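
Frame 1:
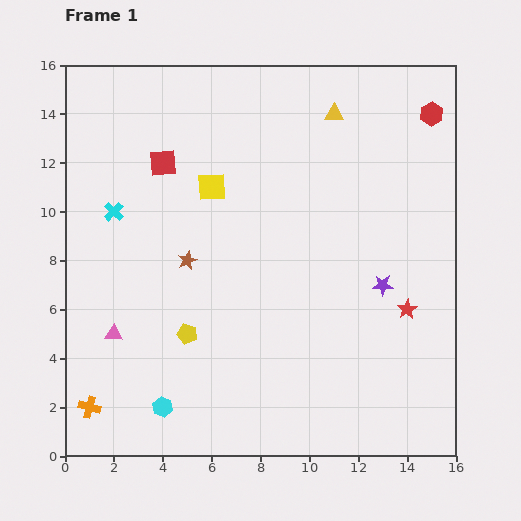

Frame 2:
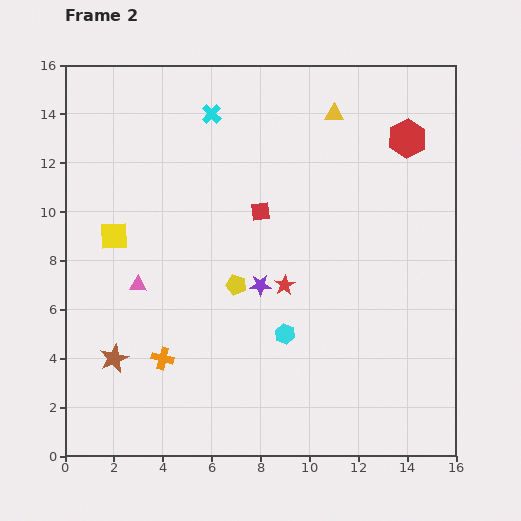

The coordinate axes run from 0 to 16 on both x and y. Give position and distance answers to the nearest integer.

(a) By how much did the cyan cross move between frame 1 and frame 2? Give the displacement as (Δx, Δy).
(4, 4)

The cyan cross was at (2, 10) in frame 1 and (6, 14) in frame 2.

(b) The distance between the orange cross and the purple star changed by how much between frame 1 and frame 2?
-8

Distance in frame 1: 13. Distance in frame 2: 5.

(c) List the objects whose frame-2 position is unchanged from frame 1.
the yellow triangle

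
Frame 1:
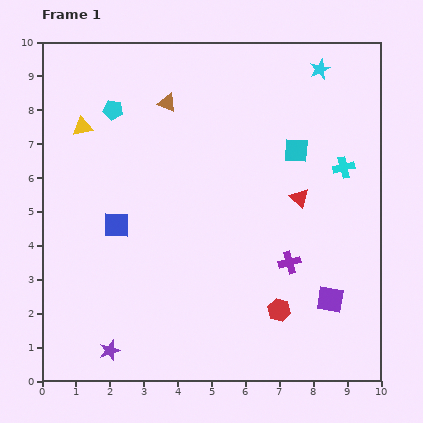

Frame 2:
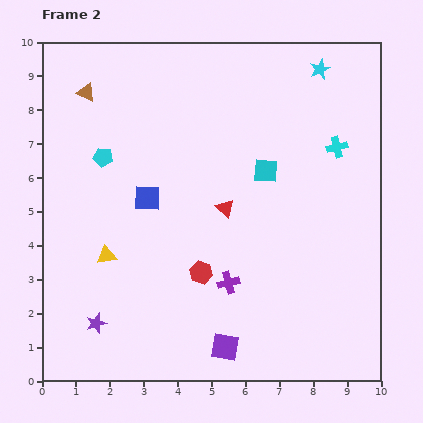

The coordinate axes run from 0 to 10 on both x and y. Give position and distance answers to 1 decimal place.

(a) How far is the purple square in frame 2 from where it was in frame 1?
3.4

The purple square moved from (8.5, 2.4) to (5.4, 1.0), a distance of √(3.1² + 1.4²) ≈ 3.4.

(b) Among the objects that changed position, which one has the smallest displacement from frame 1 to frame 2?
the cyan cross

(moved 0.6)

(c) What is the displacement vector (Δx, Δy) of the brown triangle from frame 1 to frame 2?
(-2.4, 0.3)

The brown triangle was at (3.7, 8.2) in frame 1 and (1.3, 8.5) in frame 2.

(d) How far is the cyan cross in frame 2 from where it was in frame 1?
0.6

The cyan cross moved from (8.9, 6.3) to (8.7, 6.9), a distance of √(0.2² + 0.6²) ≈ 0.6.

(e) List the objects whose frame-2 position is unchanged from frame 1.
the cyan star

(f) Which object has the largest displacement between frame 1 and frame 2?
the yellow triangle

(moved 3.9; next 3.4)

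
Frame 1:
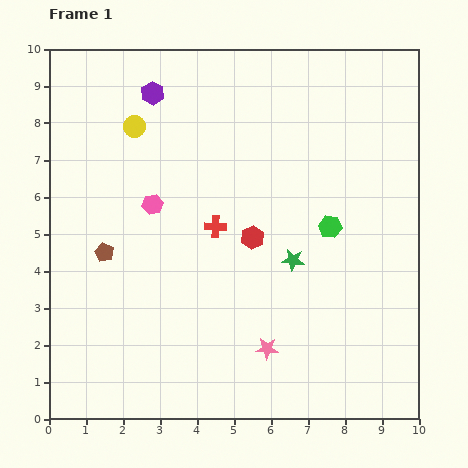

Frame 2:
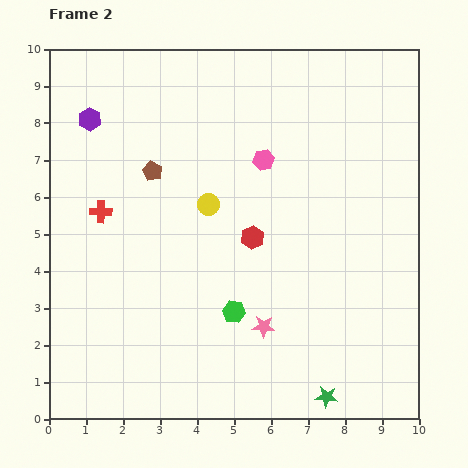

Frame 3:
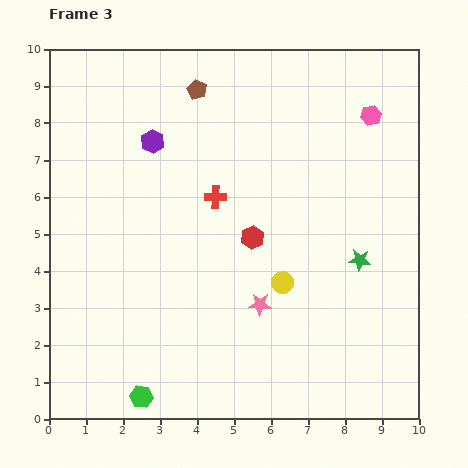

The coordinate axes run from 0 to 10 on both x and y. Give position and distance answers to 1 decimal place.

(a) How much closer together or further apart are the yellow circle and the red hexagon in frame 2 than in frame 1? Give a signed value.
-2.9

Distance in frame 1: 4.4. Distance in frame 2: 1.5.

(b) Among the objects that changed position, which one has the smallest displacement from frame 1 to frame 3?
the red cross

(moved 0.8)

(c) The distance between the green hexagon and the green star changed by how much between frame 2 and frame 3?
+3.6

Distance in frame 2: 3.4. Distance in frame 3: 7.0.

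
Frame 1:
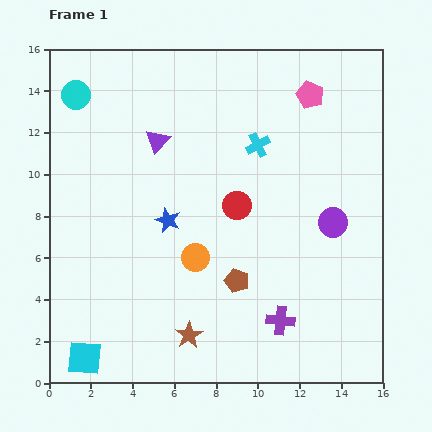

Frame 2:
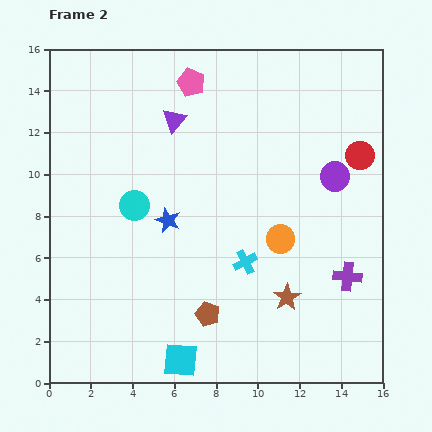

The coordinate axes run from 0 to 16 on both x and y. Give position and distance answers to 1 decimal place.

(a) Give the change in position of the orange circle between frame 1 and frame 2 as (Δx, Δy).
(4.1, 0.9)

The orange circle was at (7.0, 6.0) in frame 1 and (11.1, 6.9) in frame 2.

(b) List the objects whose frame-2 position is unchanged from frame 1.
the blue star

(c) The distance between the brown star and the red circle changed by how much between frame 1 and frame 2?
+1.0

Distance in frame 1: 6.6. Distance in frame 2: 7.6.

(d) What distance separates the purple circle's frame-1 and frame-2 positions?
2.2

The purple circle moved from (13.6, 7.7) to (13.7, 9.9), a distance of √(0.1² + 2.2²) ≈ 2.2.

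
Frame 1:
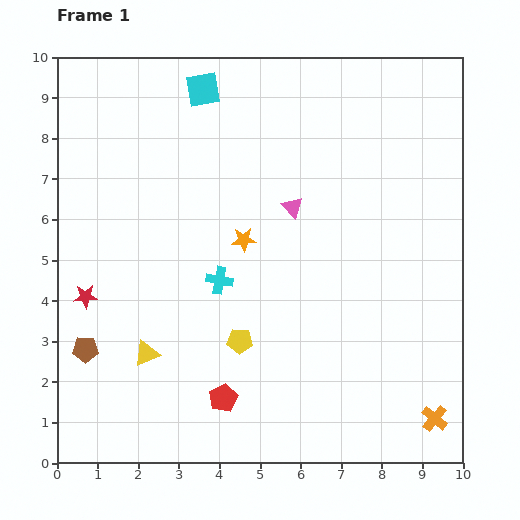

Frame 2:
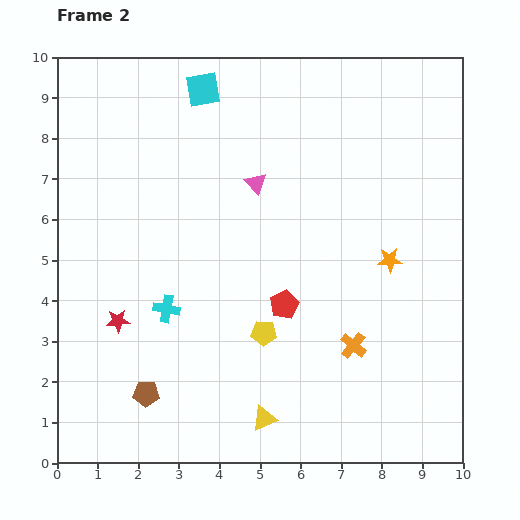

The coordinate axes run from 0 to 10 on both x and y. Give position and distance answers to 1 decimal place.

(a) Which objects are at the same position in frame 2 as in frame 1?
the cyan square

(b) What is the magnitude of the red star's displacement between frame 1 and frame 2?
1.0

The red star moved from (0.7, 4.1) to (1.5, 3.5), a distance of √(0.8² + 0.6²) ≈ 1.0.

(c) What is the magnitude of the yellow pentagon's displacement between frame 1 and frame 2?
0.6

The yellow pentagon moved from (4.5, 3.0) to (5.1, 3.2), a distance of √(0.6² + 0.2²) ≈ 0.6.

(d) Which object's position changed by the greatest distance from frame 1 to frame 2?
the orange star

(moved 3.6; next 3.3)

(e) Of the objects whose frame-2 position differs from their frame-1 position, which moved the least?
the yellow pentagon

(moved 0.6)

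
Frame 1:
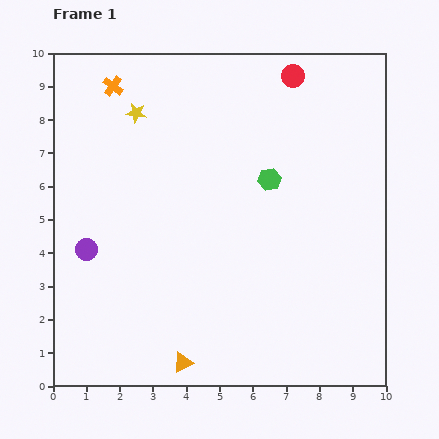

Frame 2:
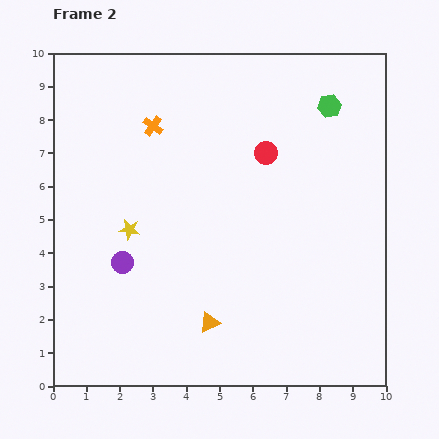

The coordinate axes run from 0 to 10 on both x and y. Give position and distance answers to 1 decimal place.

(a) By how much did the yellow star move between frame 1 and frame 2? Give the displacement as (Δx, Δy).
(-0.2, -3.5)

The yellow star was at (2.5, 8.2) in frame 1 and (2.3, 4.7) in frame 2.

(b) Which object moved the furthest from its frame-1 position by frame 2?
the yellow star

(moved 3.5; next 2.8)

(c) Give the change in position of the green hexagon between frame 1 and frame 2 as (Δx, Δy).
(1.8, 2.2)

The green hexagon was at (6.5, 6.2) in frame 1 and (8.3, 8.4) in frame 2.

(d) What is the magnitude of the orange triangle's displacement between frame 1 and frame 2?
1.4

The orange triangle moved from (3.9, 0.7) to (4.7, 1.9), a distance of √(0.8² + 1.2²) ≈ 1.4.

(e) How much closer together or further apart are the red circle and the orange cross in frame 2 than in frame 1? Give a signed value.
-1.9

Distance in frame 1: 5.4. Distance in frame 2: 3.5.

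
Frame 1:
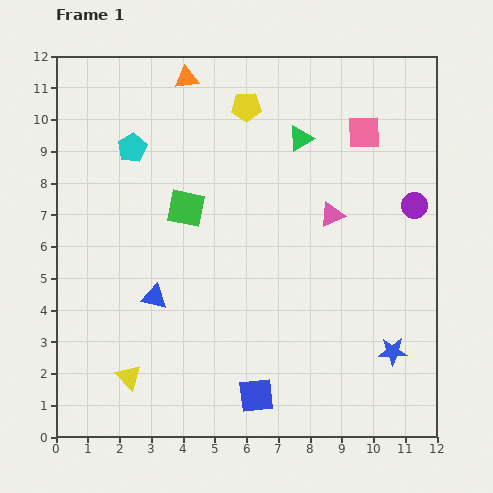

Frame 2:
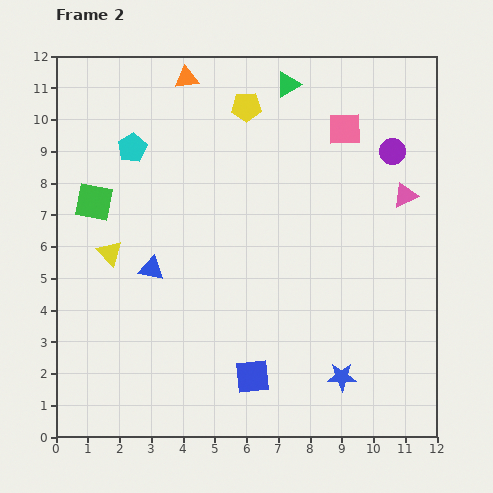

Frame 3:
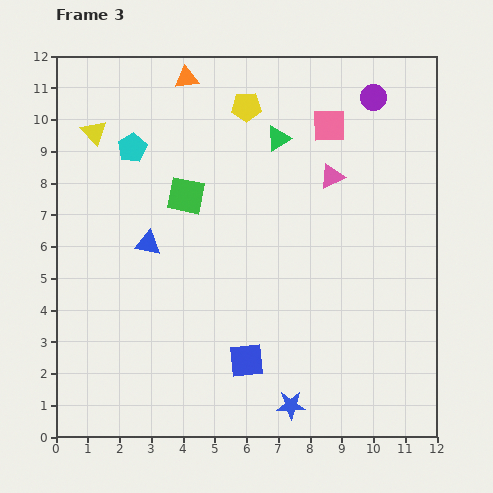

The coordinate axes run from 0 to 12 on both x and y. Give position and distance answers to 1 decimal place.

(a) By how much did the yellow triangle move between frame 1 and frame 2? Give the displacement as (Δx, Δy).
(-0.6, 3.9)

The yellow triangle was at (2.3, 1.9) in frame 1 and (1.7, 5.8) in frame 2.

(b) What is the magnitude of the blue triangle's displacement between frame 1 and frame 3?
1.7

The blue triangle moved from (3.1, 4.4) to (2.9, 6.1), a distance of √(0.2² + 1.7²) ≈ 1.7.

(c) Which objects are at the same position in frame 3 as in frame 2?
the cyan pentagon, the yellow pentagon, the orange triangle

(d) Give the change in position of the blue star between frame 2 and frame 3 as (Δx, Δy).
(-1.6, -0.9)

The blue star was at (9.0, 1.9) in frame 2 and (7.4, 1.0) in frame 3.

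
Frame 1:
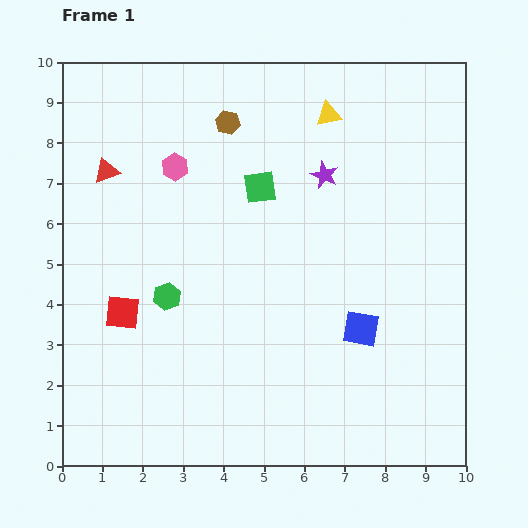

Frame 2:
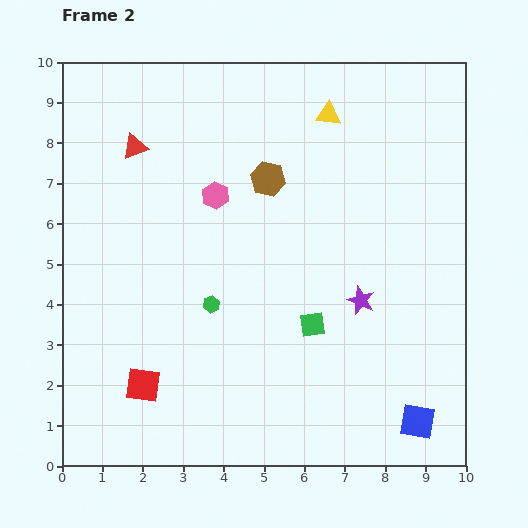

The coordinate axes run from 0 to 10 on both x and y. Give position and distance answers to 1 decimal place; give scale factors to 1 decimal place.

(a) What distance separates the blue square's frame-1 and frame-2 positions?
2.7

The blue square moved from (7.4, 3.4) to (8.8, 1.1), a distance of √(1.4² + 2.3²) ≈ 2.7.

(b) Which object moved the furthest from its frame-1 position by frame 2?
the green square

(moved 3.6; next 3.2)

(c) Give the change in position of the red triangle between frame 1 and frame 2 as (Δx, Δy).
(0.7, 0.6)

The red triangle was at (1.1, 7.3) in frame 1 and (1.8, 7.9) in frame 2.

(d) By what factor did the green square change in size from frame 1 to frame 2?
0.8×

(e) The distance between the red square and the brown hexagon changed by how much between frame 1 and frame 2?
+0.6

Distance in frame 1: 5.4. Distance in frame 2: 6.0.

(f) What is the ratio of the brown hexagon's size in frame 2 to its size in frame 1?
1.4×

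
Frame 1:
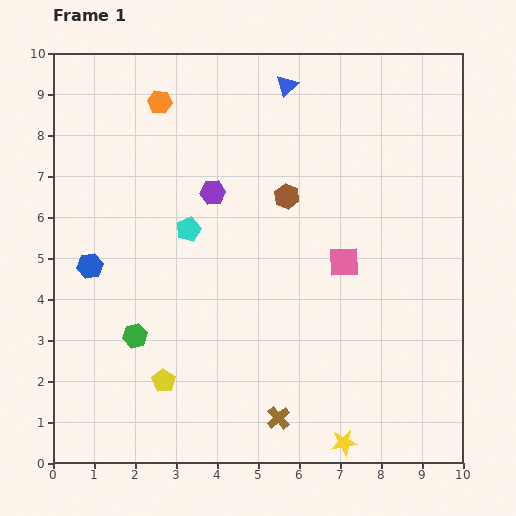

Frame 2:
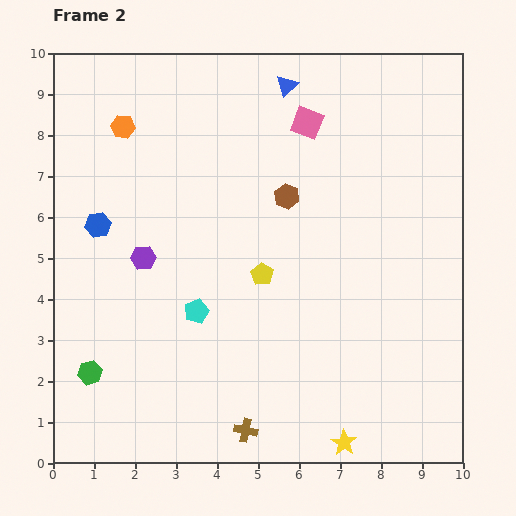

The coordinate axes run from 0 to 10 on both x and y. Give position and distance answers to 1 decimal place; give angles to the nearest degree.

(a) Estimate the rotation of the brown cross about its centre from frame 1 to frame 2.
38° counter-clockwise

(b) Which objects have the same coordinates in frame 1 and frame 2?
the brown hexagon, the blue triangle, the yellow star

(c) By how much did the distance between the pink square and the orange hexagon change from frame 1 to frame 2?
-1.5

Distance in frame 1: 6.0. Distance in frame 2: 4.5.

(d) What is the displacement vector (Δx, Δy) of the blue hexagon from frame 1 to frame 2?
(0.2, 1.0)

The blue hexagon was at (0.9, 4.8) in frame 1 and (1.1, 5.8) in frame 2.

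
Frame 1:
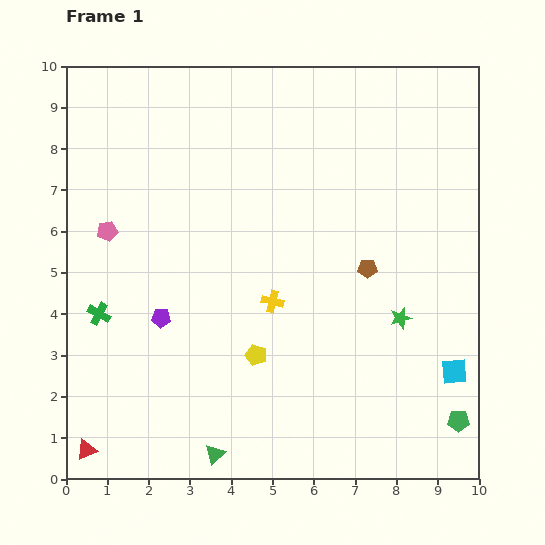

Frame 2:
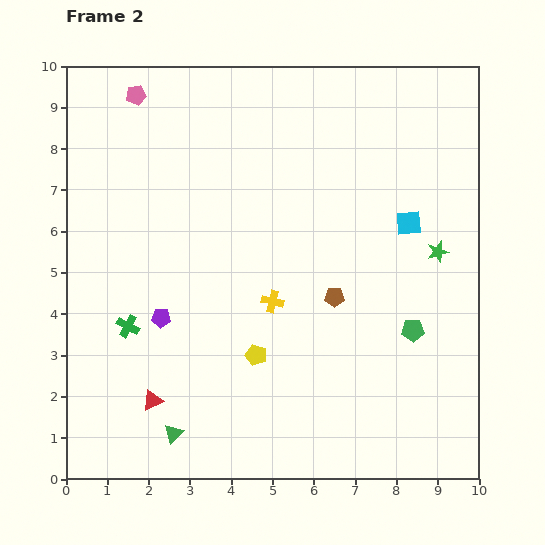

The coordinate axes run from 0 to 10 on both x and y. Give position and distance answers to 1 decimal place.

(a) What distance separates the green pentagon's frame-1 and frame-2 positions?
2.5

The green pentagon moved from (9.5, 1.4) to (8.4, 3.6), a distance of √(1.1² + 2.2²) ≈ 2.5.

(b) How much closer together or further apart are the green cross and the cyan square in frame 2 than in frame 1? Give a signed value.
-1.5

Distance in frame 1: 8.7. Distance in frame 2: 7.2.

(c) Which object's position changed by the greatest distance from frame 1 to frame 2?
the cyan square

(moved 3.8; next 3.4)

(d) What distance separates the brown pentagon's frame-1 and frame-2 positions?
1.1

The brown pentagon moved from (7.3, 5.1) to (6.5, 4.4), a distance of √(0.8² + 0.7²) ≈ 1.1.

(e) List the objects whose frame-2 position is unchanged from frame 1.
the yellow pentagon, the yellow cross, the purple pentagon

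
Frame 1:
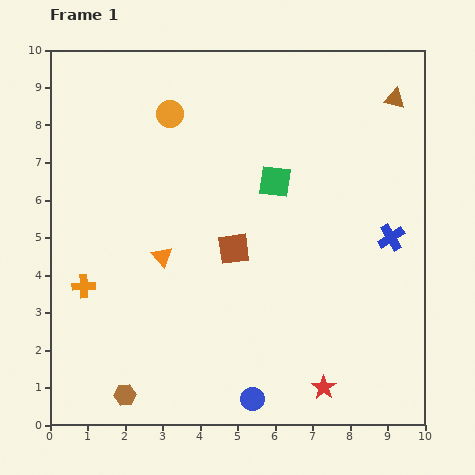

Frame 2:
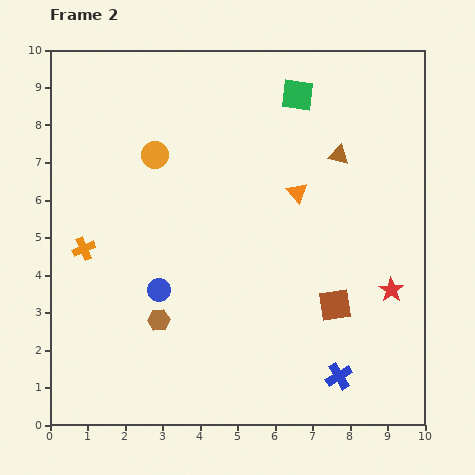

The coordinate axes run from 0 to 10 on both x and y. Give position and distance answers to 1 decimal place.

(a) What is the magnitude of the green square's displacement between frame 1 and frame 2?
2.4

The green square moved from (6.0, 6.5) to (6.6, 8.8), a distance of √(0.6² + 2.3²) ≈ 2.4.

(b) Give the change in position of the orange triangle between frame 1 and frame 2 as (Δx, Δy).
(3.6, 1.7)

The orange triangle was at (3.0, 4.5) in frame 1 and (6.6, 6.2) in frame 2.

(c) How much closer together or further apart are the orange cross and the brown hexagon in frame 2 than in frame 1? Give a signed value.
-0.3

Distance in frame 1: 3.1. Distance in frame 2: 2.8.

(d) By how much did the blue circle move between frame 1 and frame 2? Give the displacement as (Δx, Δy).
(-2.5, 2.9)

The blue circle was at (5.4, 0.7) in frame 1 and (2.9, 3.6) in frame 2.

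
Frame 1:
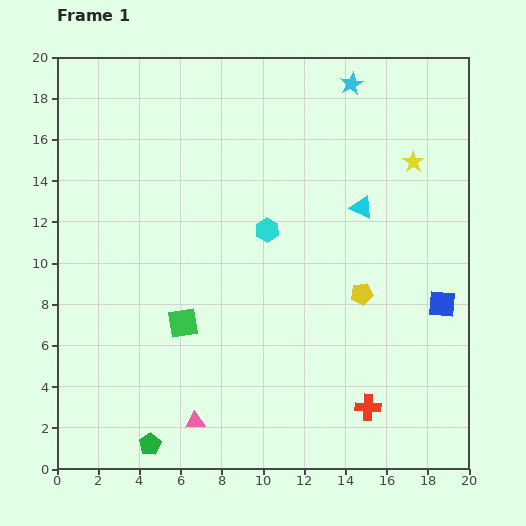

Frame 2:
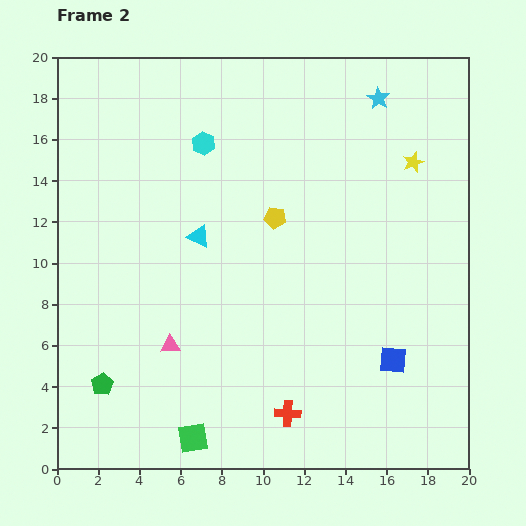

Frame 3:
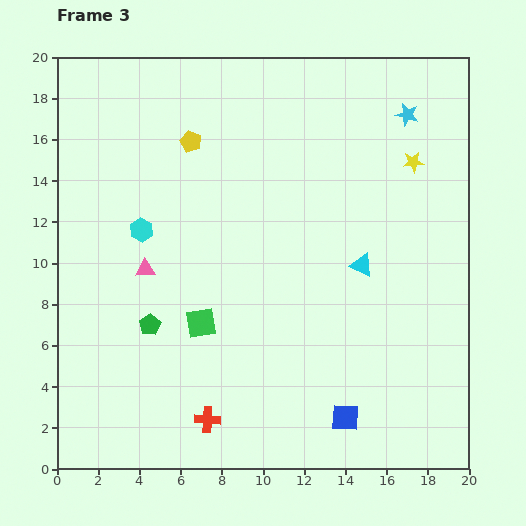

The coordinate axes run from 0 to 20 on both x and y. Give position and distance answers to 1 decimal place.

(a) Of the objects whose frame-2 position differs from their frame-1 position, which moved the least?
the cyan star

(moved 1.5)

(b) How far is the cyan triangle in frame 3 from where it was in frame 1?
2.8

The cyan triangle moved from (14.8, 12.7) to (14.8, 9.9), a distance of √(0.0² + 2.8²) ≈ 2.8.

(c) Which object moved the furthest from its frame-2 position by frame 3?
the cyan triangle

(moved 8.0; next 5.6)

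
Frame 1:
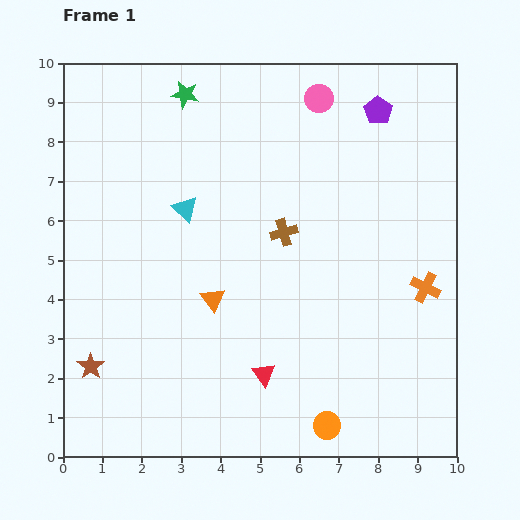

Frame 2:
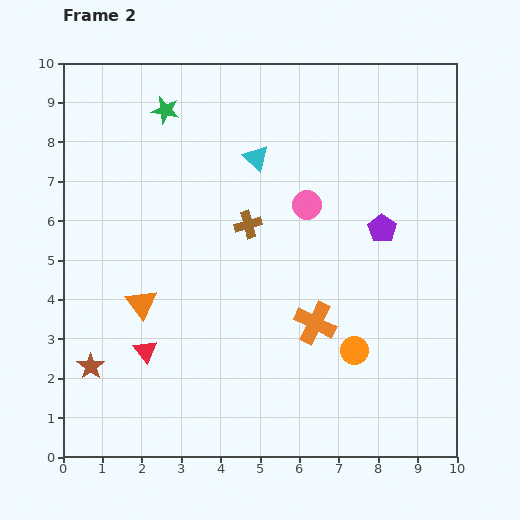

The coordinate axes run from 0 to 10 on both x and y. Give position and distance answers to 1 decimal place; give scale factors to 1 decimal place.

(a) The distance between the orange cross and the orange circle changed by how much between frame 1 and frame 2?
-3.1

Distance in frame 1: 4.3. Distance in frame 2: 1.2.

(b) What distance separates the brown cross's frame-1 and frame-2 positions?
0.9

The brown cross moved from (5.6, 5.7) to (4.7, 5.9), a distance of √(0.9² + 0.2²) ≈ 0.9.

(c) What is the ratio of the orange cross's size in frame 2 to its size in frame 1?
1.4×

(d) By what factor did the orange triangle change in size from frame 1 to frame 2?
1.3×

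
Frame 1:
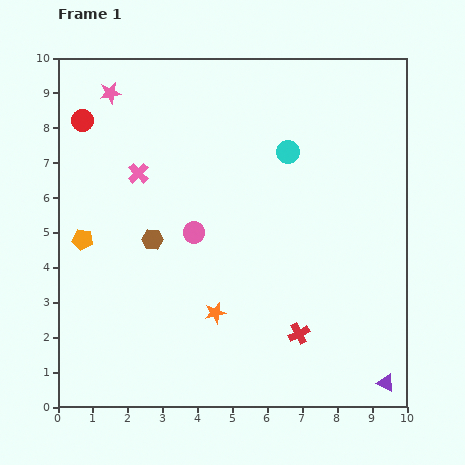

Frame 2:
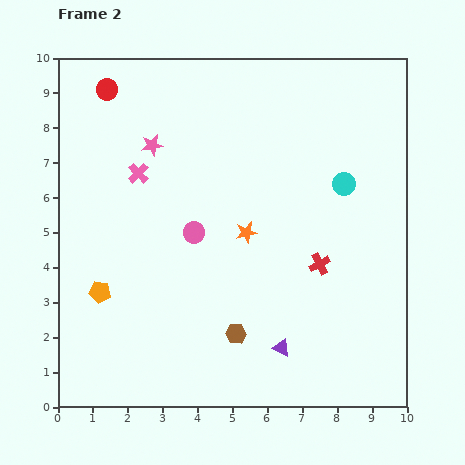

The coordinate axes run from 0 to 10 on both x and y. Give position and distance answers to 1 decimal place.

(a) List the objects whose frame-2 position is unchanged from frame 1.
the pink cross, the pink circle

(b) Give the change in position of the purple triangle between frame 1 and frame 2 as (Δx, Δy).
(-3.0, 1.0)

The purple triangle was at (9.4, 0.7) in frame 1 and (6.4, 1.7) in frame 2.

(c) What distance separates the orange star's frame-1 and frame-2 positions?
2.5

The orange star moved from (4.5, 2.7) to (5.4, 5.0), a distance of √(0.9² + 2.3²) ≈ 2.5.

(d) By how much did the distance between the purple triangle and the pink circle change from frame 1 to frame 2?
-2.9

Distance in frame 1: 7.0. Distance in frame 2: 4.1.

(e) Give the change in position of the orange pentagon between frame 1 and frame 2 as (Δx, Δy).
(0.5, -1.5)

The orange pentagon was at (0.7, 4.8) in frame 1 and (1.2, 3.3) in frame 2.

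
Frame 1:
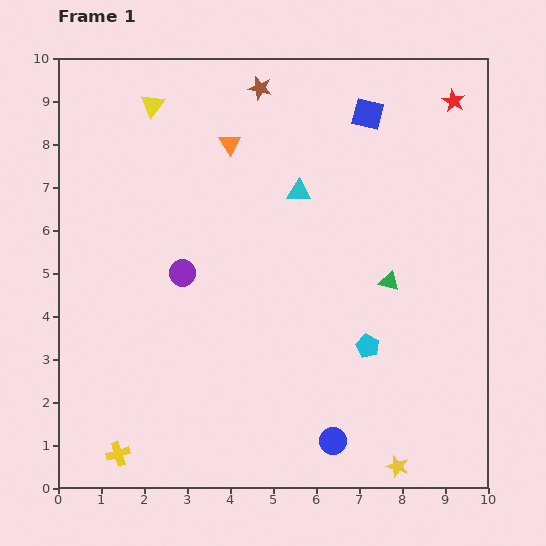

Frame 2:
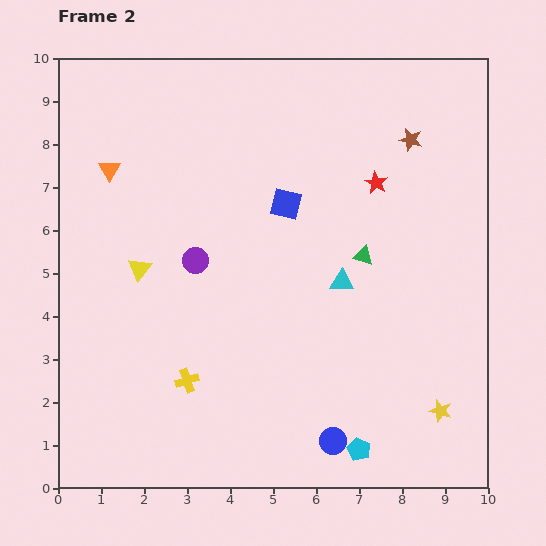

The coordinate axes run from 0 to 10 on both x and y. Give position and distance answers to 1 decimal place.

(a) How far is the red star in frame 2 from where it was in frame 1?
2.6

The red star moved from (9.2, 9.0) to (7.4, 7.1), a distance of √(1.8² + 1.9²) ≈ 2.6.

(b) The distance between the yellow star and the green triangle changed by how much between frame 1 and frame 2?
-0.3

Distance in frame 1: 4.3. Distance in frame 2: 4.0.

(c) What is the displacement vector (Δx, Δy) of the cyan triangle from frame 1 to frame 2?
(1.0, -2.1)

The cyan triangle was at (5.6, 6.9) in frame 1 and (6.6, 4.8) in frame 2.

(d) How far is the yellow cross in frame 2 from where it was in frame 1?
2.3

The yellow cross moved from (1.4, 0.8) to (3.0, 2.5), a distance of √(1.6² + 1.7²) ≈ 2.3.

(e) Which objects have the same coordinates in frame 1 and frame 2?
the blue circle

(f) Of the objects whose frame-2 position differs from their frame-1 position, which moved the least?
the purple circle

(moved 0.4)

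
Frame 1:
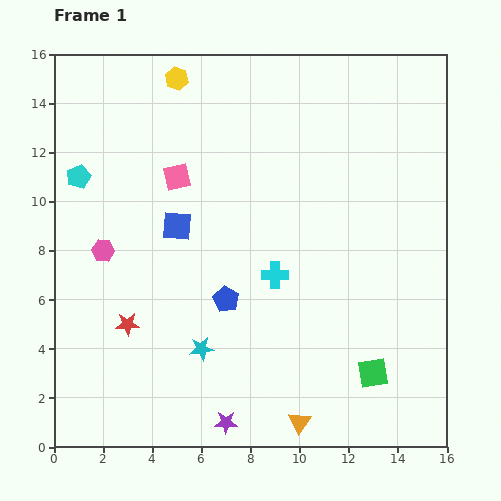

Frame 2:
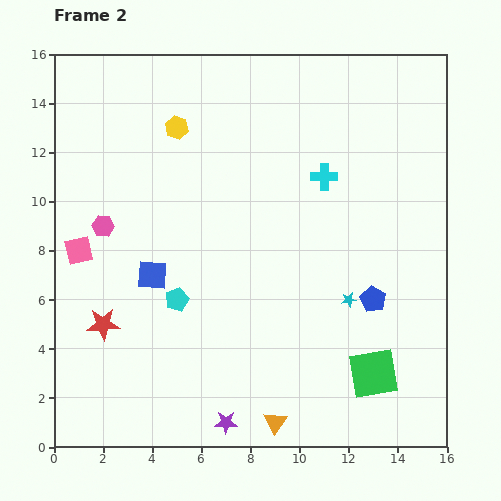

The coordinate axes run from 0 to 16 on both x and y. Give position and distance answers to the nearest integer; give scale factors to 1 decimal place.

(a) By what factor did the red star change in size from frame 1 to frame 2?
1.4×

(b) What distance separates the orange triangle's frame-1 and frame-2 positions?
1

The orange triangle moved from (10, 1) to (9, 1), a distance of √(1² + 0²) ≈ 1.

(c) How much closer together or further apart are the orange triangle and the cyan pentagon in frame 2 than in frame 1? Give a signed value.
-7

Distance in frame 1: 13. Distance in frame 2: 6.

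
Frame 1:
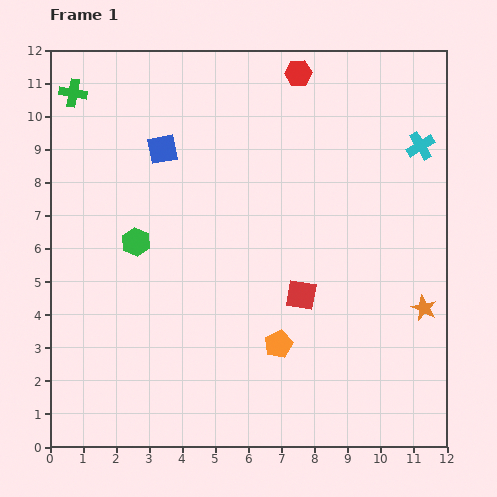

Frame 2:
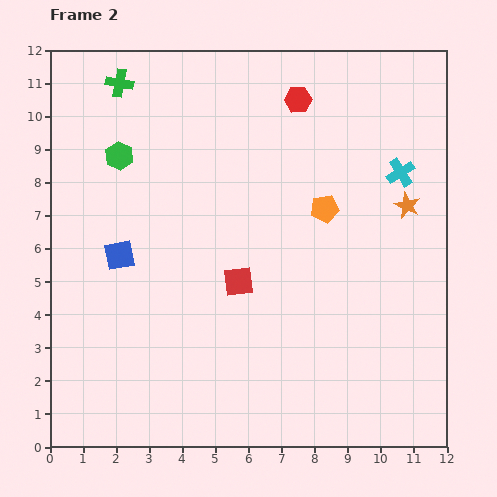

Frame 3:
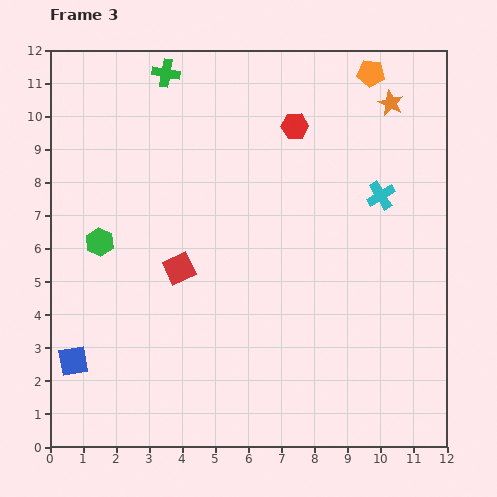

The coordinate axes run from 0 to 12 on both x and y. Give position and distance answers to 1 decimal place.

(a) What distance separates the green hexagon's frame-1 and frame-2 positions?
2.6

The green hexagon moved from (2.6, 6.2) to (2.1, 8.8), a distance of √(0.5² + 2.6²) ≈ 2.6.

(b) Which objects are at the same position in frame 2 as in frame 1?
none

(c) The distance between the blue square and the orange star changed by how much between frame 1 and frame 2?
-0.4

Distance in frame 1: 9.2. Distance in frame 2: 8.8.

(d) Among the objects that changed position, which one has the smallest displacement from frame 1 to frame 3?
the green hexagon

(moved 1.1)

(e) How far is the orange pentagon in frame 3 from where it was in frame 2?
4.3

The orange pentagon moved from (8.3, 7.2) to (9.7, 11.3), a distance of √(1.4² + 4.1²) ≈ 4.3.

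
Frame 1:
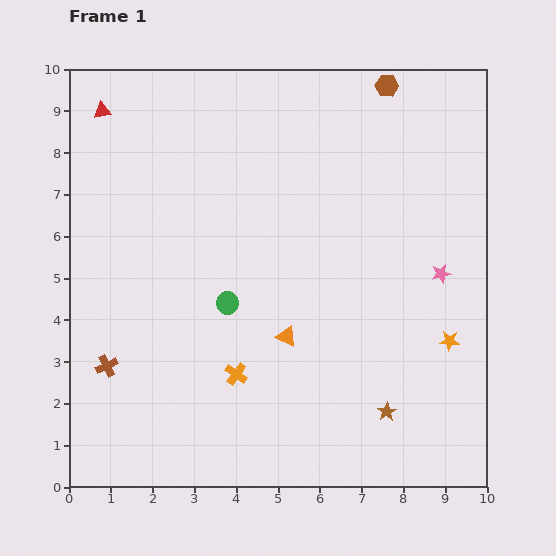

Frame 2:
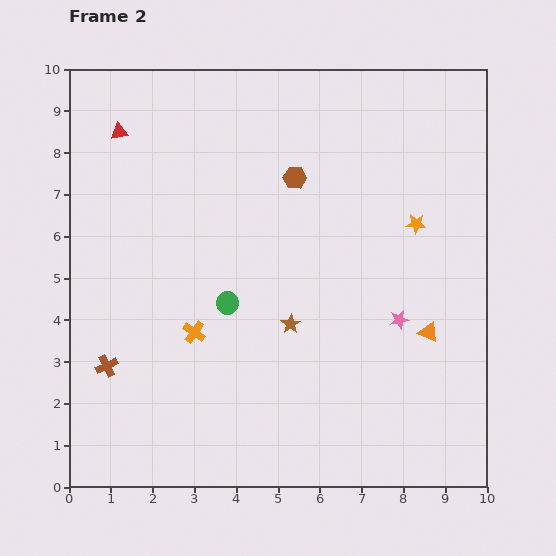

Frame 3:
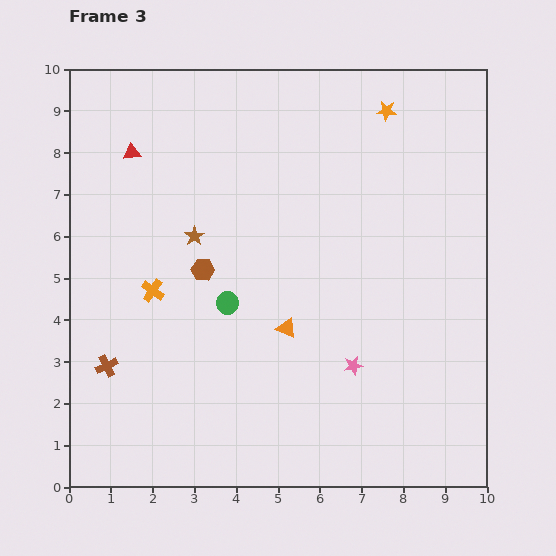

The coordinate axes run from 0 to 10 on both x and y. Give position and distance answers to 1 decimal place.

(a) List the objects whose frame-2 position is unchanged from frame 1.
the brown cross, the green circle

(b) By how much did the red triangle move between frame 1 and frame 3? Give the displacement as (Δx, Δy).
(0.7, -1.0)

The red triangle was at (0.8, 9.0) in frame 1 and (1.5, 8.0) in frame 3.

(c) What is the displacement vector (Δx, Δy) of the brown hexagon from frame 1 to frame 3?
(-4.4, -4.4)

The brown hexagon was at (7.6, 9.6) in frame 1 and (3.2, 5.2) in frame 3.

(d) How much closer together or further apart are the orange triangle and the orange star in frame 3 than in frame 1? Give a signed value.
+1.8

Distance in frame 1: 3.9. Distance in frame 3: 5.7.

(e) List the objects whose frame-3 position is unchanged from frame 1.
the brown cross, the green circle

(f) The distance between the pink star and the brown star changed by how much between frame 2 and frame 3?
+2.3

Distance in frame 2: 2.6. Distance in frame 3: 4.9.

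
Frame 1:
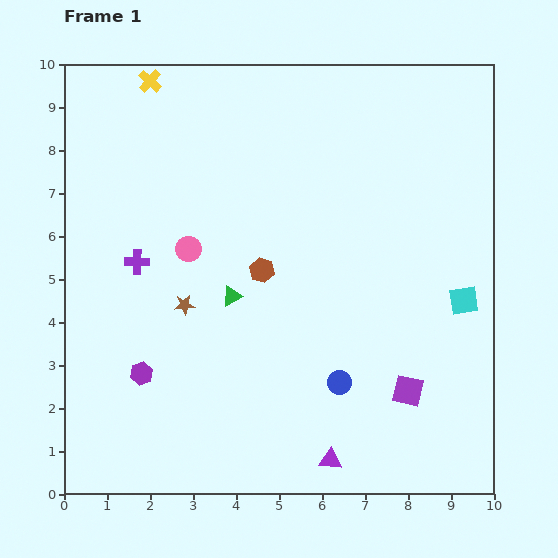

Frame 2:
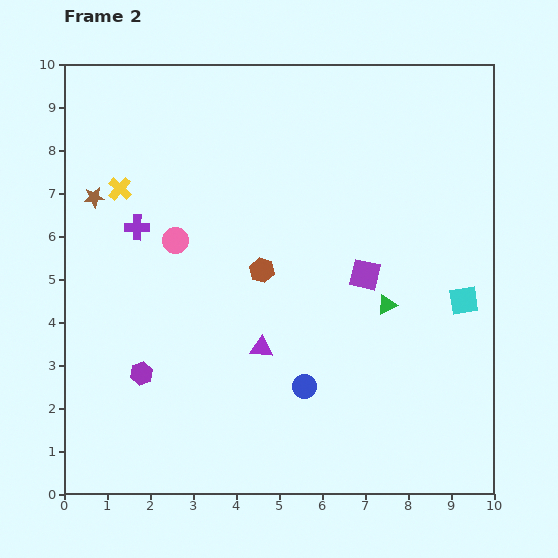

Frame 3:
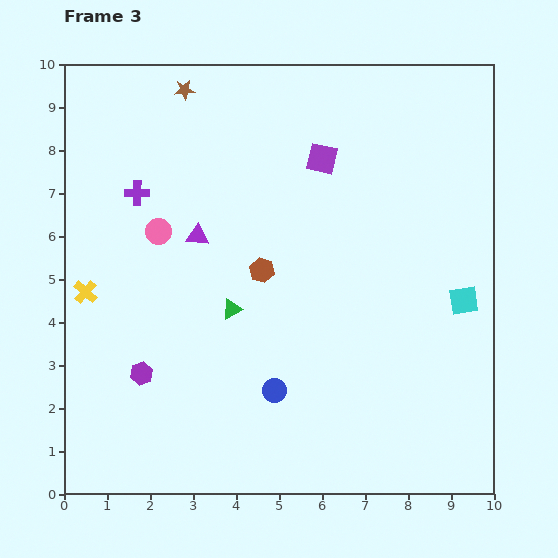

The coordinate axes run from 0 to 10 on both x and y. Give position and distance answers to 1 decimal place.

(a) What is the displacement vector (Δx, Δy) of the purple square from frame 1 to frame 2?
(-1.0, 2.7)

The purple square was at (8.0, 2.4) in frame 1 and (7.0, 5.1) in frame 2.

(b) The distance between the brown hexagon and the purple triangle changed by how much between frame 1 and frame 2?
-2.9

Distance in frame 1: 4.7. Distance in frame 2: 1.8.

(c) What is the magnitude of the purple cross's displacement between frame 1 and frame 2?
0.8

The purple cross moved from (1.7, 5.4) to (1.7, 6.2), a distance of √(0.0² + 0.8²) ≈ 0.8.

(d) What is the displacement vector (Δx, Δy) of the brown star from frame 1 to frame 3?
(0.0, 5.0)

The brown star was at (2.8, 4.4) in frame 1 and (2.8, 9.4) in frame 3.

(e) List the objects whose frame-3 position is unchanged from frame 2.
the purple hexagon, the cyan square, the brown hexagon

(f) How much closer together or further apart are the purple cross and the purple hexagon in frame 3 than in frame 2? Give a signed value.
+0.8

Distance in frame 2: 3.4. Distance in frame 3: 4.2.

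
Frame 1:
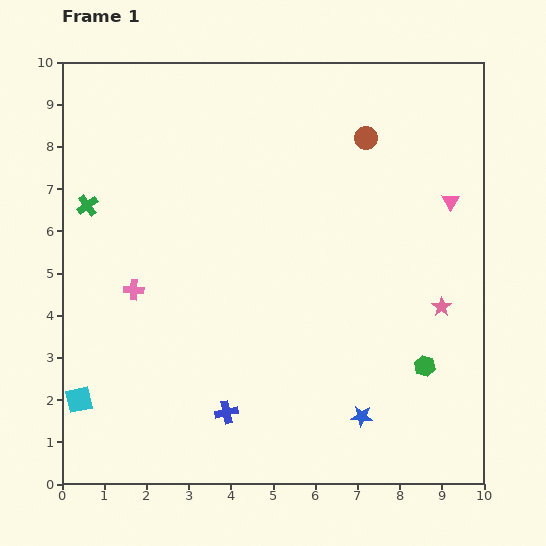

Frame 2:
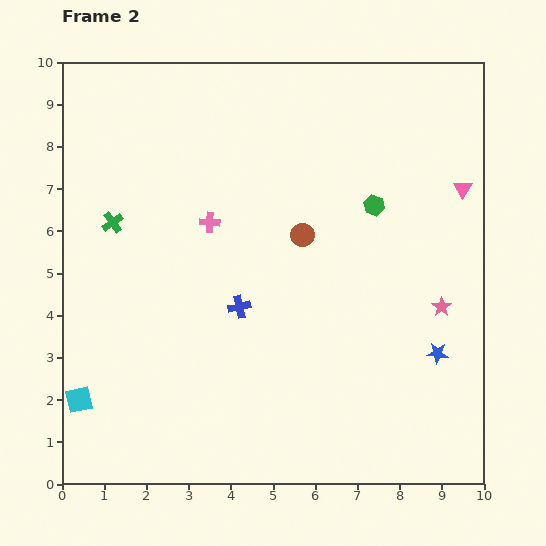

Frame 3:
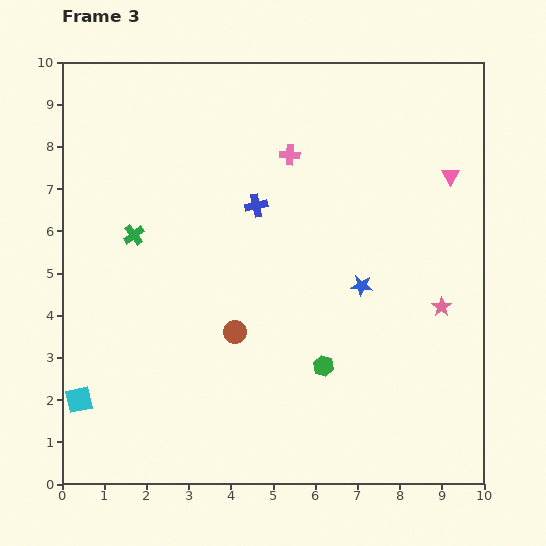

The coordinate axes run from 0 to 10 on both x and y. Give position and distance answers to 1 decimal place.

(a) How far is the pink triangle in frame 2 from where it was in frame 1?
0.4

The pink triangle moved from (9.2, 6.7) to (9.5, 7.0), a distance of √(0.3² + 0.3²) ≈ 0.4.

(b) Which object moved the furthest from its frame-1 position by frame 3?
the brown circle

(moved 5.5; next 4.9)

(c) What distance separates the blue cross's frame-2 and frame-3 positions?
2.4

The blue cross moved from (4.2, 4.2) to (4.6, 6.6), a distance of √(0.4² + 2.4²) ≈ 2.4.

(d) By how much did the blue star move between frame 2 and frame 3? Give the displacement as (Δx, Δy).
(-1.8, 1.6)

The blue star was at (8.9, 3.1) in frame 2 and (7.1, 4.7) in frame 3.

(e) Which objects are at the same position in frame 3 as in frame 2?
the pink star, the cyan square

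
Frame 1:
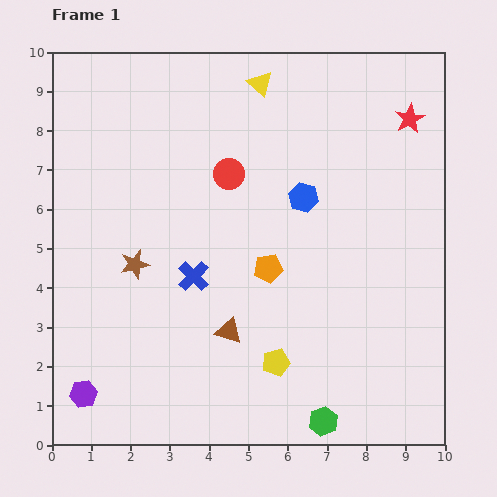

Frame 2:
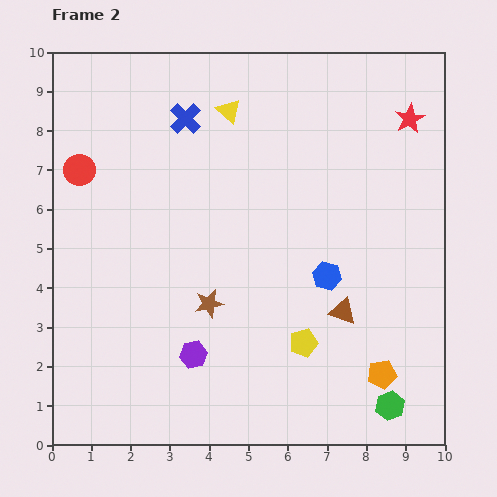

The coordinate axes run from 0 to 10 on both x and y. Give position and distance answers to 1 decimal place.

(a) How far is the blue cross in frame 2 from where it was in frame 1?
4.0

The blue cross moved from (3.6, 4.3) to (3.4, 8.3), a distance of √(0.2² + 4.0²) ≈ 4.0.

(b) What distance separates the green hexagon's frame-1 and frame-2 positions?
1.7

The green hexagon moved from (6.9, 0.6) to (8.6, 1.0), a distance of √(1.7² + 0.4²) ≈ 1.7.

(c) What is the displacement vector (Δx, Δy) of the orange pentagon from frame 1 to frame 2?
(2.9, -2.7)

The orange pentagon was at (5.5, 4.5) in frame 1 and (8.4, 1.8) in frame 2.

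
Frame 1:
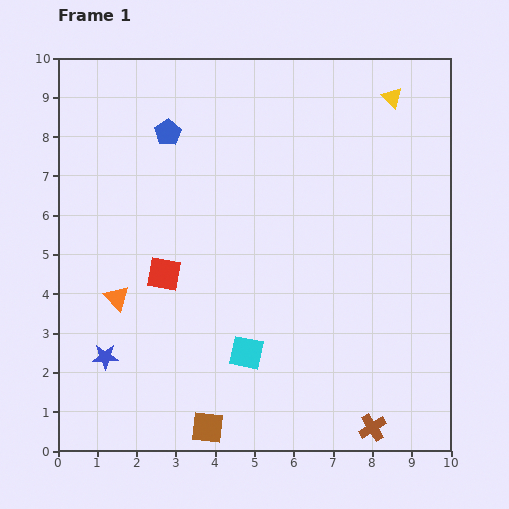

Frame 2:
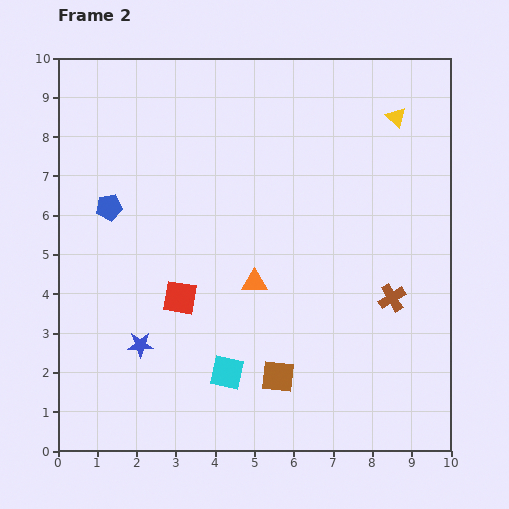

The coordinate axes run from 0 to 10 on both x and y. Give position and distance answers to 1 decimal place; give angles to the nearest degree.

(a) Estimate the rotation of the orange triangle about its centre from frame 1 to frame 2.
48° counter-clockwise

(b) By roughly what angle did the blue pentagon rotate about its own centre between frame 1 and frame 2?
25° clockwise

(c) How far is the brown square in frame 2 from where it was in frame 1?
2.2

The brown square moved from (3.8, 0.6) to (5.6, 1.9), a distance of √(1.8² + 1.3²) ≈ 2.2.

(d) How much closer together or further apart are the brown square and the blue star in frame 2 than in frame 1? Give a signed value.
+0.4

Distance in frame 1: 3.2. Distance in frame 2: 3.6.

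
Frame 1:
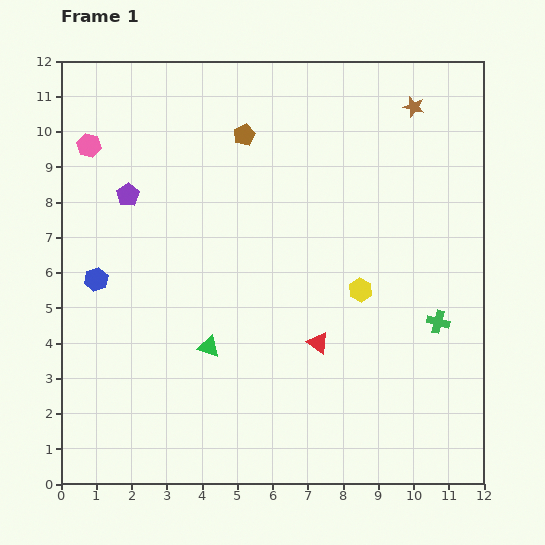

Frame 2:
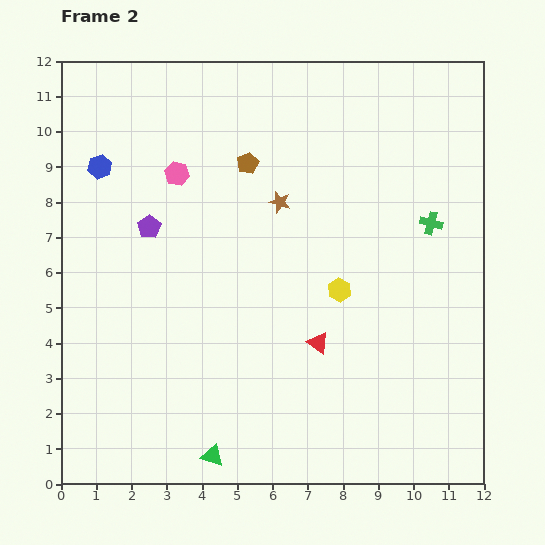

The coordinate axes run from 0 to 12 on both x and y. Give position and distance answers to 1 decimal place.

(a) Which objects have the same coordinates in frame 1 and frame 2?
the red triangle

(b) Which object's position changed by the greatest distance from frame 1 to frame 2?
the brown star

(moved 4.7; next 3.2)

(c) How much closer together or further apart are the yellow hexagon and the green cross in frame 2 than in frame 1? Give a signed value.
+0.8

Distance in frame 1: 2.4. Distance in frame 2: 3.2.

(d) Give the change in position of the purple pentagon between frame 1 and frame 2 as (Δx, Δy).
(0.6, -0.9)

The purple pentagon was at (1.9, 8.2) in frame 1 and (2.5, 7.3) in frame 2.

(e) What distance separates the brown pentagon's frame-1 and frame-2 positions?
0.8

The brown pentagon moved from (5.2, 9.9) to (5.3, 9.1), a distance of √(0.1² + 0.8²) ≈ 0.8.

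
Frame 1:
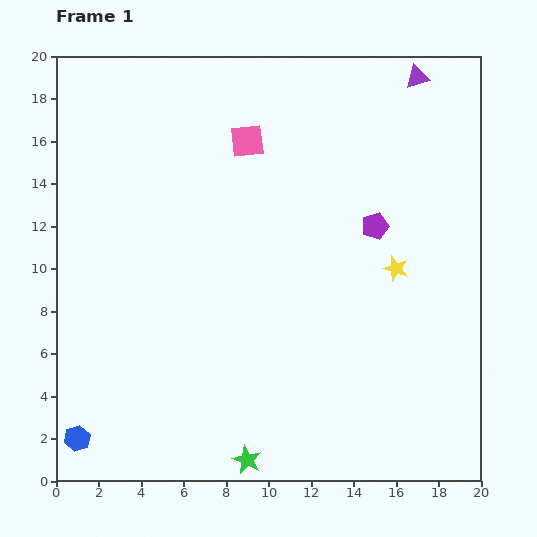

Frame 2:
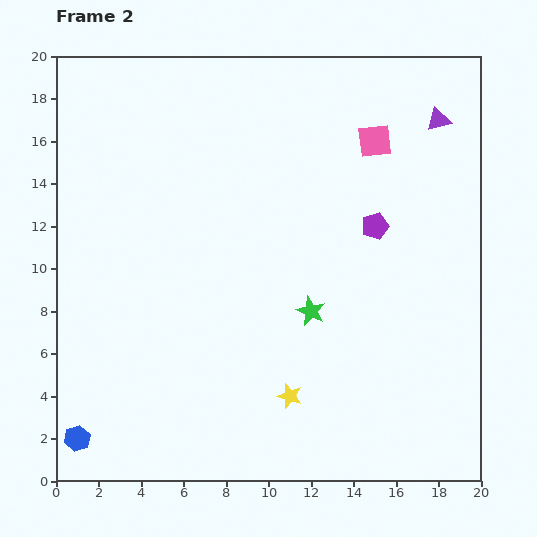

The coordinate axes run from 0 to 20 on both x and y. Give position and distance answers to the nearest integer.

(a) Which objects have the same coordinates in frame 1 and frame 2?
the blue hexagon, the purple pentagon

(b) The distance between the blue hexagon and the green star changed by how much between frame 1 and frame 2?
+5

Distance in frame 1: 8. Distance in frame 2: 13.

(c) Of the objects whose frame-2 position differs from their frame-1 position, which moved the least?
the purple triangle

(moved 2)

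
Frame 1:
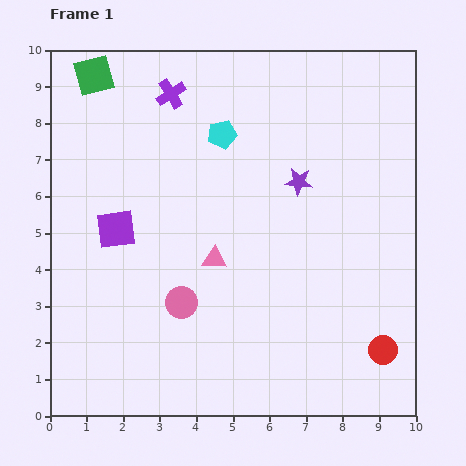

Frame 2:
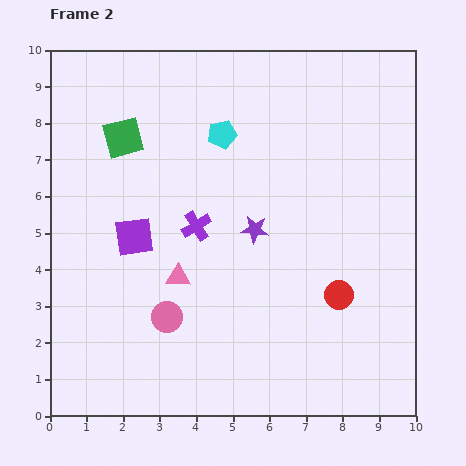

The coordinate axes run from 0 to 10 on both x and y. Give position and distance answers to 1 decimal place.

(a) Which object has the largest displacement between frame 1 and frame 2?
the purple cross

(moved 3.7; next 1.9)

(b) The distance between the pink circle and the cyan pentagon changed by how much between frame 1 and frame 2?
+0.5

Distance in frame 1: 4.7. Distance in frame 2: 5.2.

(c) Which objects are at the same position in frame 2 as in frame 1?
the cyan pentagon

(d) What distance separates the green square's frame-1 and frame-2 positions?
1.9

The green square moved from (1.2, 9.3) to (2.0, 7.6), a distance of √(0.8² + 1.7²) ≈ 1.9.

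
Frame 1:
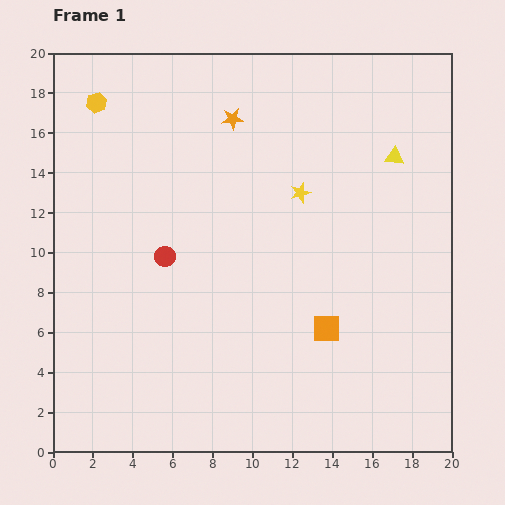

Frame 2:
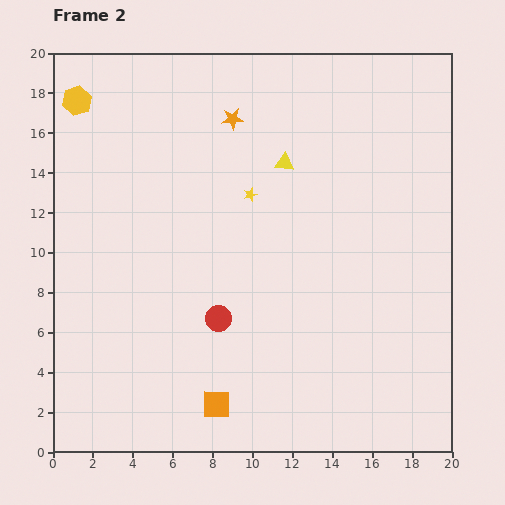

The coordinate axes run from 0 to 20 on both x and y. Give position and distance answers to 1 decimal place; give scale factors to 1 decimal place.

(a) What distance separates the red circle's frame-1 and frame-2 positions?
4.1

The red circle moved from (5.6, 9.8) to (8.3, 6.7), a distance of √(2.7² + 3.1²) ≈ 4.1.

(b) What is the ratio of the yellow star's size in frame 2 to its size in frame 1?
0.7×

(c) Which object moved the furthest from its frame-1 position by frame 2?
the orange square

(moved 6.7; next 5.5)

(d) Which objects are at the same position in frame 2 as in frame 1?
the orange star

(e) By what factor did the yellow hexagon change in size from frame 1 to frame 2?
1.4×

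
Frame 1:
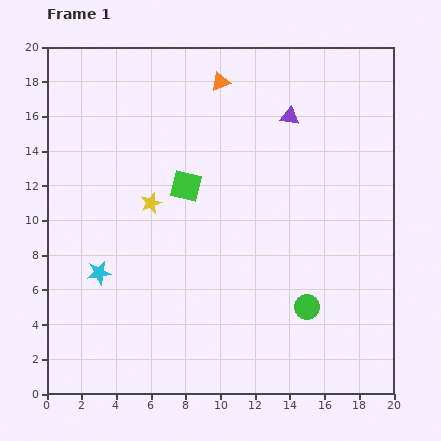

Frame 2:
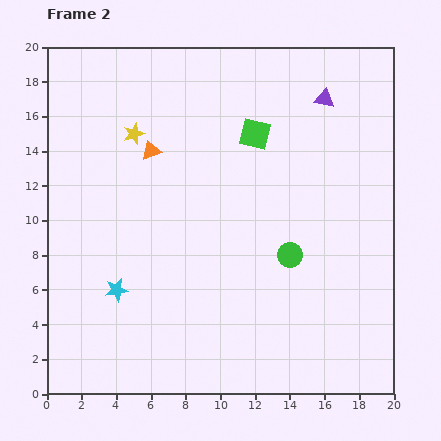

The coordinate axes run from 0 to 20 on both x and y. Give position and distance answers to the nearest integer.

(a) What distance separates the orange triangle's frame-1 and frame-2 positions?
6

The orange triangle moved from (10, 18) to (6, 14), a distance of √(4² + 4²) ≈ 6.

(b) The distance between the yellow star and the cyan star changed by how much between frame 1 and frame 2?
+4

Distance in frame 1: 5. Distance in frame 2: 9.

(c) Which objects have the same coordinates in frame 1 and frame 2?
none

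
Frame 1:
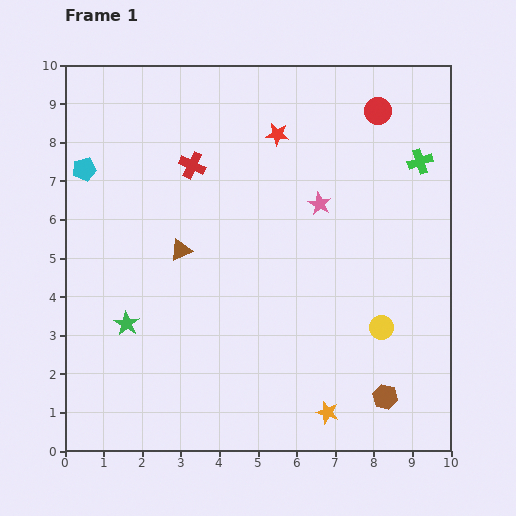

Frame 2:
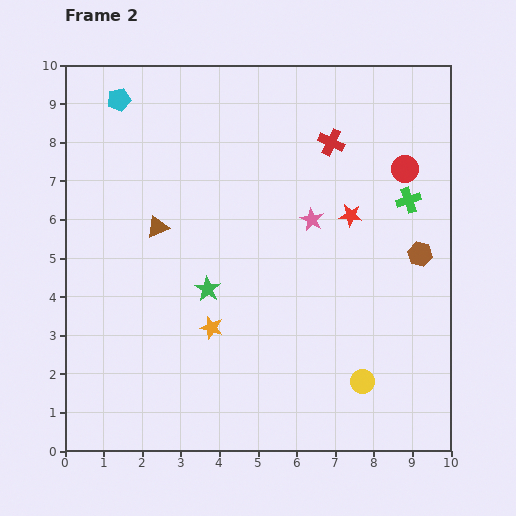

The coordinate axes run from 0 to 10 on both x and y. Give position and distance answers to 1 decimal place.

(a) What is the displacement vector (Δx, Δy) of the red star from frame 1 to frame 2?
(1.9, -2.1)

The red star was at (5.5, 8.2) in frame 1 and (7.4, 6.1) in frame 2.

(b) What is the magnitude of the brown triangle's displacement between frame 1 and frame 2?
0.8

The brown triangle moved from (3.0, 5.2) to (2.4, 5.8), a distance of √(0.6² + 0.6²) ≈ 0.8.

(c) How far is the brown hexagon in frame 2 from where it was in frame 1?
3.8

The brown hexagon moved from (8.3, 1.4) to (9.2, 5.1), a distance of √(0.9² + 3.7²) ≈ 3.8.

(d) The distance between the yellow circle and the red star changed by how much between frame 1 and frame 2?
-1.4

Distance in frame 1: 5.7. Distance in frame 2: 4.3.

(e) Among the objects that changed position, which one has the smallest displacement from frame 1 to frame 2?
the pink star

(moved 0.4)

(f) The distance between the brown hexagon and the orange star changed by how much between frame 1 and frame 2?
+4.1

Distance in frame 1: 1.6. Distance in frame 2: 5.7.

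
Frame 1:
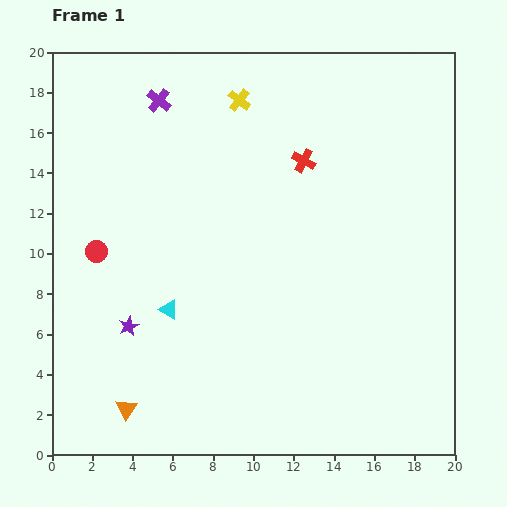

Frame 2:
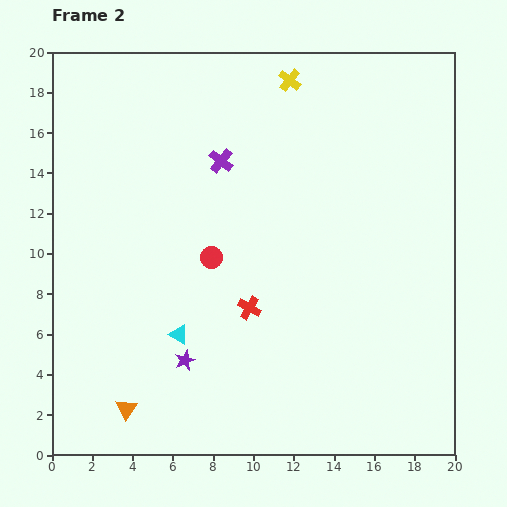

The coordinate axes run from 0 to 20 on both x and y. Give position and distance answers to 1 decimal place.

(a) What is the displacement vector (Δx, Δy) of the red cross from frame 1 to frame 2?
(-2.7, -7.3)

The red cross was at (12.5, 14.6) in frame 1 and (9.8, 7.3) in frame 2.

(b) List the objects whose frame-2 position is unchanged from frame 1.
the orange triangle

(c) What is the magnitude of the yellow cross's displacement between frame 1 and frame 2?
2.7

The yellow cross moved from (9.3, 17.6) to (11.8, 18.6), a distance of √(2.5² + 1.0²) ≈ 2.7.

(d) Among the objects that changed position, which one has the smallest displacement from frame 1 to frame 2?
the cyan triangle

(moved 1.3)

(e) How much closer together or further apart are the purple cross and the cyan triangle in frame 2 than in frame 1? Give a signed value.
-1.5

Distance in frame 1: 10.4. Distance in frame 2: 8.9.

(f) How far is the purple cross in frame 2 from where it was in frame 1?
4.3

The purple cross moved from (5.3, 17.6) to (8.4, 14.6), a distance of √(3.1² + 3.0²) ≈ 4.3.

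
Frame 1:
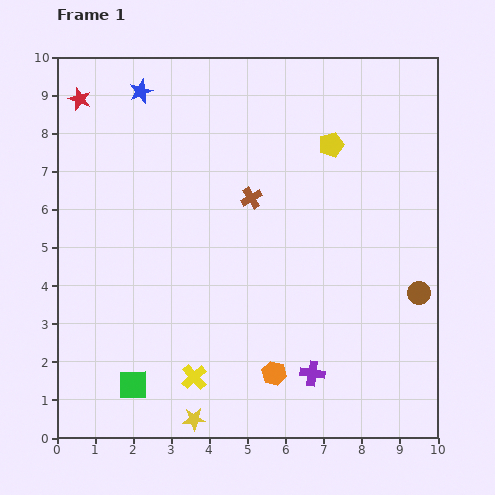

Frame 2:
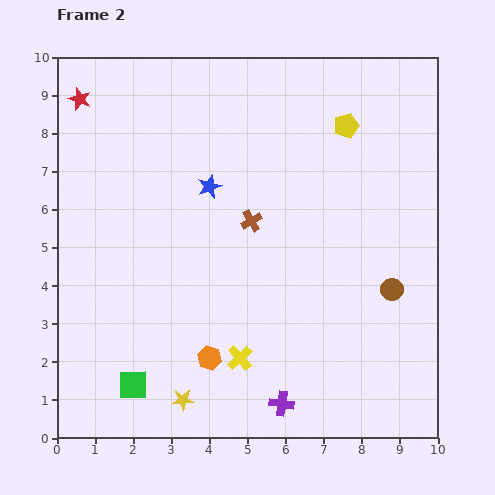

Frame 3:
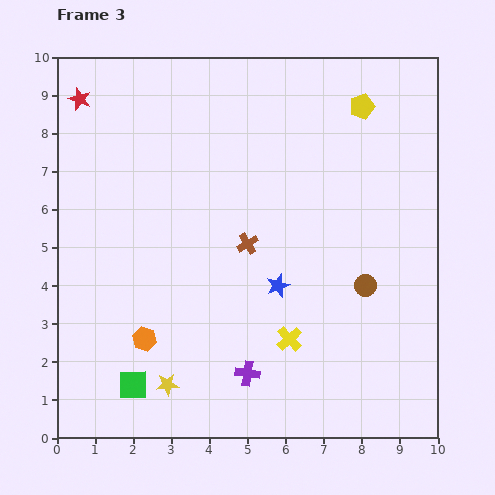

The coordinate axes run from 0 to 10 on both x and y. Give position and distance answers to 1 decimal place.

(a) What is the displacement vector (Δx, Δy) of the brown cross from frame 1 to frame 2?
(0.0, -0.6)

The brown cross was at (5.1, 6.3) in frame 1 and (5.1, 5.7) in frame 2.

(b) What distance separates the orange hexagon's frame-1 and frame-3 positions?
3.5

The orange hexagon moved from (5.7, 1.7) to (2.3, 2.6), a distance of √(3.4² + 0.9²) ≈ 3.5.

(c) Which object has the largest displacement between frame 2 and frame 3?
the blue star

(moved 3.2; next 1.8)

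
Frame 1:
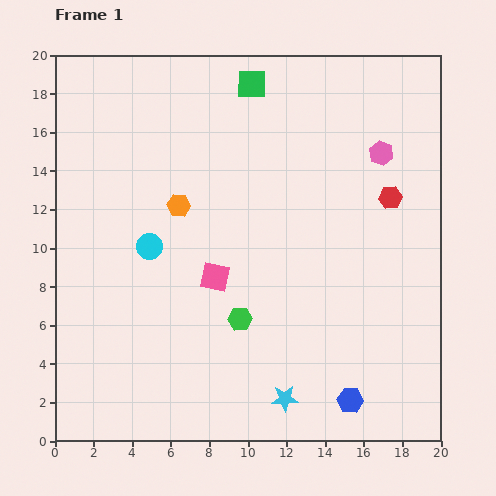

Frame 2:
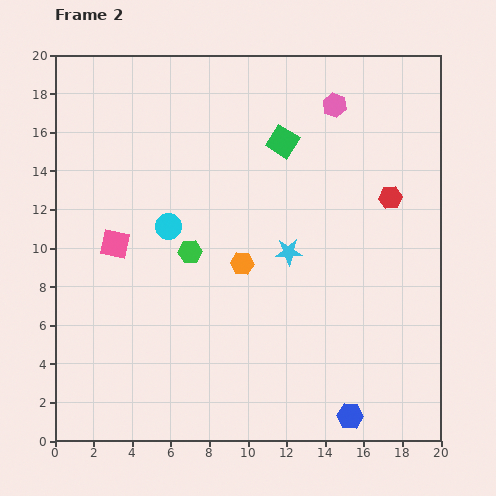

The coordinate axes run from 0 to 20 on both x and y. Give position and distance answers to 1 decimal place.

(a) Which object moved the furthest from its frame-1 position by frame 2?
the cyan star

(moved 7.6; next 5.5)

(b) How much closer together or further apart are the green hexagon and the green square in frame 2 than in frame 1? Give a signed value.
-4.7

Distance in frame 1: 12.2. Distance in frame 2: 7.5.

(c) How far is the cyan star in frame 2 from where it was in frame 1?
7.6

The cyan star moved from (11.9, 2.2) to (12.1, 9.8), a distance of √(0.2² + 7.6²) ≈ 7.6.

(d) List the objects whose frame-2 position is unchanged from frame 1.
the red hexagon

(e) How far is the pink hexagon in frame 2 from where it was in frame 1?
3.5

The pink hexagon moved from (16.9, 14.9) to (14.5, 17.4), a distance of √(2.4² + 2.5²) ≈ 3.5.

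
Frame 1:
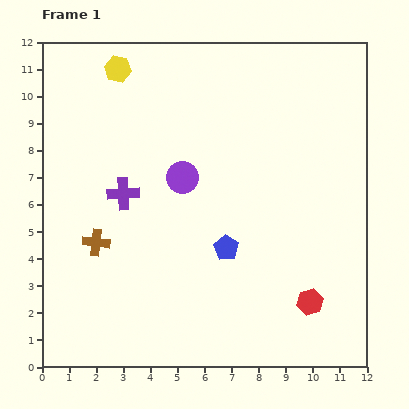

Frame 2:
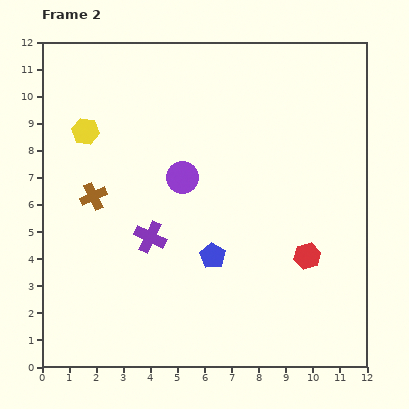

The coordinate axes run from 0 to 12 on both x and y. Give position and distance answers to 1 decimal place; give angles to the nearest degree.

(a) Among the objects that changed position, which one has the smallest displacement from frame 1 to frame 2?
the blue pentagon

(moved 0.6)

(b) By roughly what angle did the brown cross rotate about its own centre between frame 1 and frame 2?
32° counter-clockwise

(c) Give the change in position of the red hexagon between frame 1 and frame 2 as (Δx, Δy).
(-0.1, 1.7)

The red hexagon was at (9.9, 2.4) in frame 1 and (9.8, 4.1) in frame 2.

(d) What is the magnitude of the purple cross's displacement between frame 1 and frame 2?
1.9

The purple cross moved from (3.0, 6.4) to (4.0, 4.8), a distance of √(1.0² + 1.6²) ≈ 1.9.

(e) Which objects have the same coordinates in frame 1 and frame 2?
the purple circle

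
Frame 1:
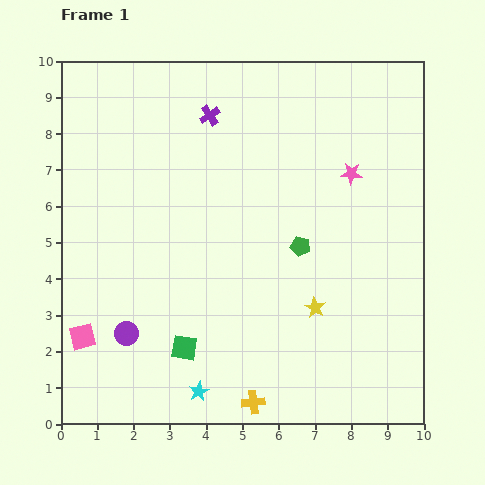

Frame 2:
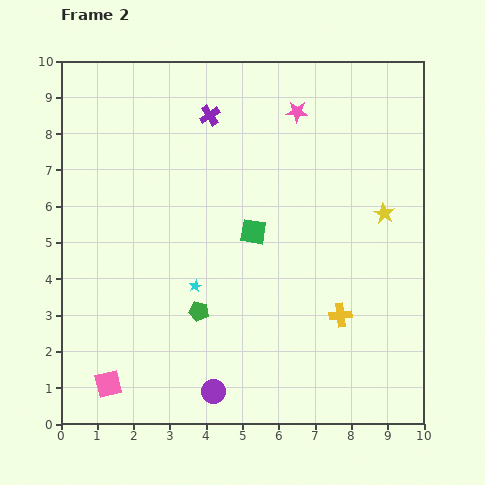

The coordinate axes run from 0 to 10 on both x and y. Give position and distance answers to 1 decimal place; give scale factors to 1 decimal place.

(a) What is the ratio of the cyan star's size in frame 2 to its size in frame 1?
0.6×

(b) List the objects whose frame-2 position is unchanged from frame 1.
the purple cross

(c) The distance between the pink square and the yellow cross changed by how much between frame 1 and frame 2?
+1.7

Distance in frame 1: 5.0. Distance in frame 2: 6.7.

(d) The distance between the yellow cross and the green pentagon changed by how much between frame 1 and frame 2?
-0.6

Distance in frame 1: 4.5. Distance in frame 2: 3.9.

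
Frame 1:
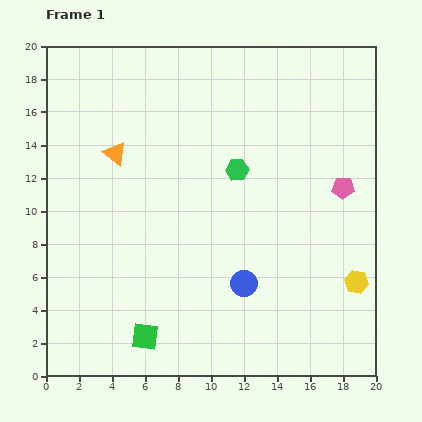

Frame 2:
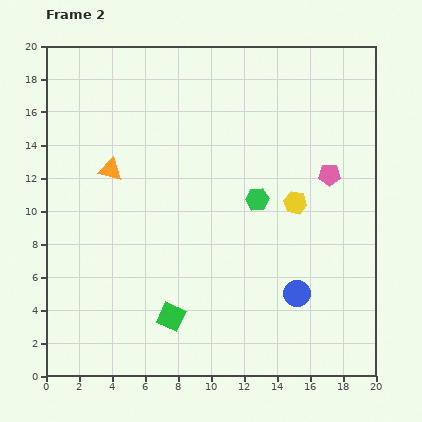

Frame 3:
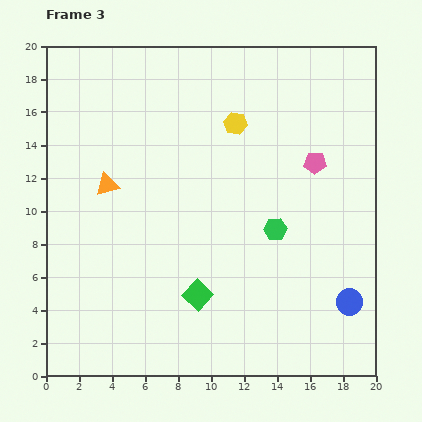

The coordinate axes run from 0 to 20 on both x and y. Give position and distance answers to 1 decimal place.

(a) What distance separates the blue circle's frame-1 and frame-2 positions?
3.3

The blue circle moved from (12.0, 5.6) to (15.2, 5.0), a distance of √(3.2² + 0.6²) ≈ 3.3.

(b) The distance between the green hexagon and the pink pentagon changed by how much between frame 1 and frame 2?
-1.9

Distance in frame 1: 6.5. Distance in frame 2: 4.6.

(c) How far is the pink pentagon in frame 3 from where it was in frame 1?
2.3

The pink pentagon moved from (18.0, 11.4) to (16.3, 12.9), a distance of √(1.7² + 1.5²) ≈ 2.3.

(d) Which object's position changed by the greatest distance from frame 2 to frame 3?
the yellow hexagon

(moved 6.0; next 3.2)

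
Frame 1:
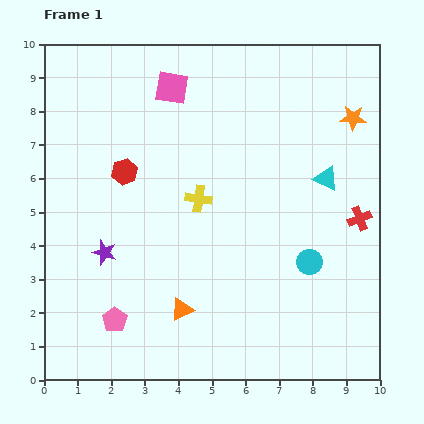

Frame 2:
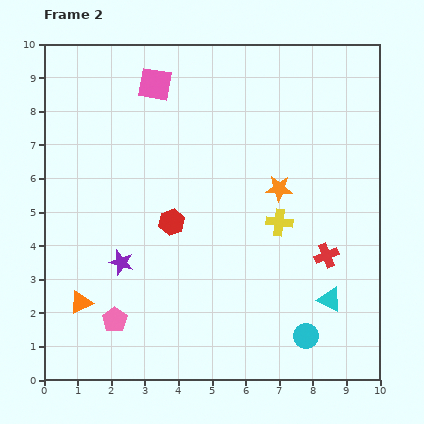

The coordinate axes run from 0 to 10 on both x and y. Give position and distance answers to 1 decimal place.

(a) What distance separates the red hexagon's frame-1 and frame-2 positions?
2.1

The red hexagon moved from (2.4, 6.2) to (3.8, 4.7), a distance of √(1.4² + 1.5²) ≈ 2.1.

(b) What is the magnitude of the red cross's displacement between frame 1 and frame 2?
1.5

The red cross moved from (9.4, 4.8) to (8.4, 3.7), a distance of √(1.0² + 1.1²) ≈ 1.5.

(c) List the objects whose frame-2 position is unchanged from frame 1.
the pink pentagon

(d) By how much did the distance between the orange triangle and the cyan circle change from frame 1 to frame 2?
+2.8

Distance in frame 1: 4.0. Distance in frame 2: 6.8.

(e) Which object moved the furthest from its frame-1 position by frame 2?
the cyan triangle

(moved 3.6; next 3.0)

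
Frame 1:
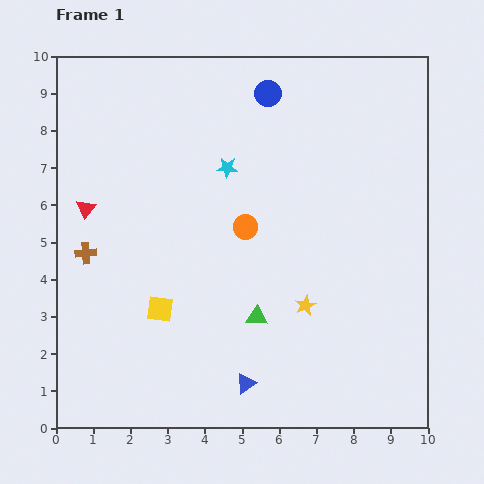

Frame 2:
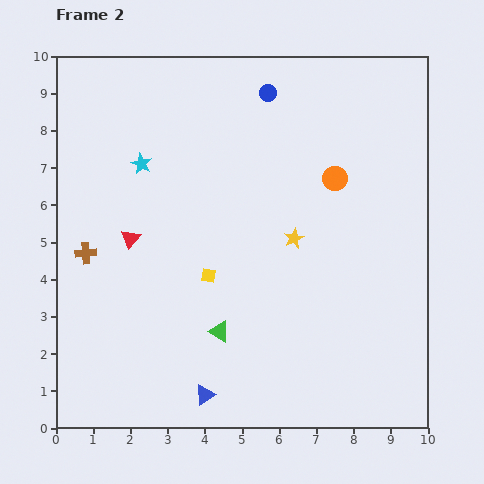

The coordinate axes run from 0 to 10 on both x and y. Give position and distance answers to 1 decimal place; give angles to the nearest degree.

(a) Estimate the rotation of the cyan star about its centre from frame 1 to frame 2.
25° clockwise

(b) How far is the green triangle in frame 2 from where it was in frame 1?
1.1

The green triangle moved from (5.4, 3.0) to (4.4, 2.6), a distance of √(1.0² + 0.4²) ≈ 1.1.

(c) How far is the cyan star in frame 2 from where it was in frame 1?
2.3

The cyan star moved from (4.6, 7.0) to (2.3, 7.1), a distance of √(2.3² + 0.1²) ≈ 2.3.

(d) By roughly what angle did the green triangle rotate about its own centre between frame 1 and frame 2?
27° clockwise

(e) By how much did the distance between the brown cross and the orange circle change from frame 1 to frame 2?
+2.6

Distance in frame 1: 4.4. Distance in frame 2: 7.0.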